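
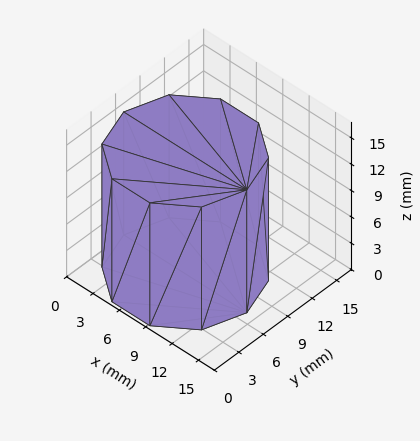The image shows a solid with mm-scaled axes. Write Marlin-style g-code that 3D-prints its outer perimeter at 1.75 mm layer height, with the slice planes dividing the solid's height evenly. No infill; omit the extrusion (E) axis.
Reading the render: the shape is a regular 10-sided prism (a cylinder approximated with 10 flat sides), circumscribed radius ≈ 7 mm, height ≈ 14 mm (dimensions read to the nearest mm from the axis ticks). For the g-code, the solid's height is divided into equal slices at the stated Δz and each level perimeter traced with G1 moves after a G0 lift.

; perimeter-only toolpath
G21 ; units = mm
G90 ; absolute positioning
G28 ; home
; layer 1
G0 Z1.75
G0 X14.00 Y7.00
G1 X12.66 Y11.11
G1 X9.16 Y13.66
G1 X4.84 Y13.66
G1 X1.34 Y11.11
G1 X0.00 Y7.00
G1 X1.34 Y2.89
G1 X4.84 Y0.34
G1 X9.16 Y0.34
G1 X12.66 Y2.89
G1 X14.00 Y7.00
; layer 2
G0 Z3.50
G0 X14.00 Y7.00
G1 X12.66 Y11.11
G1 X9.16 Y13.66
G1 X4.84 Y13.66
G1 X1.34 Y11.11
G1 X0.00 Y7.00
G1 X1.34 Y2.89
G1 X4.84 Y0.34
G1 X9.16 Y0.34
G1 X12.66 Y2.89
G1 X14.00 Y7.00
; layer 3
G0 Z5.25
G0 X14.00 Y7.00
G1 X12.66 Y11.11
G1 X9.16 Y13.66
G1 X4.84 Y13.66
G1 X1.34 Y11.11
G1 X0.00 Y7.00
G1 X1.34 Y2.89
G1 X4.84 Y0.34
G1 X9.16 Y0.34
G1 X12.66 Y2.89
G1 X14.00 Y7.00
; layer 4
G0 Z7.00
G0 X14.00 Y7.00
G1 X12.66 Y11.11
G1 X9.16 Y13.66
G1 X4.84 Y13.66
G1 X1.34 Y11.11
G1 X0.00 Y7.00
G1 X1.34 Y2.89
G1 X4.84 Y0.34
G1 X9.16 Y0.34
G1 X12.66 Y2.89
G1 X14.00 Y7.00
; layer 5
G0 Z8.75
G0 X14.00 Y7.00
G1 X12.66 Y11.11
G1 X9.16 Y13.66
G1 X4.84 Y13.66
G1 X1.34 Y11.11
G1 X0.00 Y7.00
G1 X1.34 Y2.89
G1 X4.84 Y0.34
G1 X9.16 Y0.34
G1 X12.66 Y2.89
G1 X14.00 Y7.00
; layer 6
G0 Z10.50
G0 X14.00 Y7.00
G1 X12.66 Y11.11
G1 X9.16 Y13.66
G1 X4.84 Y13.66
G1 X1.34 Y11.11
G1 X0.00 Y7.00
G1 X1.34 Y2.89
G1 X4.84 Y0.34
G1 X9.16 Y0.34
G1 X12.66 Y2.89
G1 X14.00 Y7.00
; layer 7
G0 Z12.25
G0 X14.00 Y7.00
G1 X12.66 Y11.11
G1 X9.16 Y13.66
G1 X4.84 Y13.66
G1 X1.34 Y11.11
G1 X0.00 Y7.00
G1 X1.34 Y2.89
G1 X4.84 Y0.34
G1 X9.16 Y0.34
G1 X12.66 Y2.89
G1 X14.00 Y7.00
; layer 8
G0 Z14.00
G0 X14.00 Y7.00
G1 X12.66 Y11.11
G1 X9.16 Y13.66
G1 X4.84 Y13.66
G1 X1.34 Y11.11
G1 X0.00 Y7.00
G1 X1.34 Y2.89
G1 X4.84 Y0.34
G1 X9.16 Y0.34
G1 X12.66 Y2.89
G1 X14.00 Y7.00
M2 ; end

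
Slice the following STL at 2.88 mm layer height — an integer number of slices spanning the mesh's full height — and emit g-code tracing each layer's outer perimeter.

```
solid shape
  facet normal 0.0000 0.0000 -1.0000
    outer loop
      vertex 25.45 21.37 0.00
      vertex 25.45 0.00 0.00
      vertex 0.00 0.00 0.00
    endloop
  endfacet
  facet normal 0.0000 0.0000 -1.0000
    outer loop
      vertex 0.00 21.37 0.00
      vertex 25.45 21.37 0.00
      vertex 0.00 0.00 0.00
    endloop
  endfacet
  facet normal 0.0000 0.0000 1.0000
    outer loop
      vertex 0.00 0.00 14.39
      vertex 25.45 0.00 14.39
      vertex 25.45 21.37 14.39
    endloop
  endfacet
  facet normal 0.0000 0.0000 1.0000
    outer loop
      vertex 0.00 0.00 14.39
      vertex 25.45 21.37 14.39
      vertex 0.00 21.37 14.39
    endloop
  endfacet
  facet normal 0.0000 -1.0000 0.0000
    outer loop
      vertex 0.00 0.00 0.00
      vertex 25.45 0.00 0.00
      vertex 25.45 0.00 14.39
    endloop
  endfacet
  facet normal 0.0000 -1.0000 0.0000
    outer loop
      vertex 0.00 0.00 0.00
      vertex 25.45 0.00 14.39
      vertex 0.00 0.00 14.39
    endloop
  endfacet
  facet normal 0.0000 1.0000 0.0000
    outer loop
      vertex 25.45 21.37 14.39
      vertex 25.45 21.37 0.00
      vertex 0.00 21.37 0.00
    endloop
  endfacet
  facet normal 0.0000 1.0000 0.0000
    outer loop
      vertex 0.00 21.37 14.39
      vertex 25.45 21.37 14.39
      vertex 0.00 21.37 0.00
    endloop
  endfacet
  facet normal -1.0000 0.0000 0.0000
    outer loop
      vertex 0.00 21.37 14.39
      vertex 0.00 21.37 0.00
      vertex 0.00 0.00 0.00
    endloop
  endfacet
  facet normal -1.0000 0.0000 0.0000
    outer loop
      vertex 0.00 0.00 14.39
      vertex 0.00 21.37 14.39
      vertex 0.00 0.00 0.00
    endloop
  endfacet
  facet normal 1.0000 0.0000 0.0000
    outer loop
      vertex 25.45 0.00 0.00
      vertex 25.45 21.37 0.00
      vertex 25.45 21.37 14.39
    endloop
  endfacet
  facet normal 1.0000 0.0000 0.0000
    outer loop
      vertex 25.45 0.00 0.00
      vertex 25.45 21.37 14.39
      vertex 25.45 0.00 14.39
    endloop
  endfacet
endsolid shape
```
; perimeter-only toolpath
G21 ; units = mm
G90 ; absolute positioning
G28 ; home
; layer 1
G0 Z2.88
G0 X0.00 Y0.00
G1 X25.45 Y0.00
G1 X25.45 Y21.37
G1 X0.00 Y21.37
G1 X0.00 Y0.00
; layer 2
G0 Z5.76
G0 X0.00 Y0.00
G1 X25.45 Y0.00
G1 X25.45 Y21.37
G1 X0.00 Y21.37
G1 X0.00 Y0.00
; layer 3
G0 Z8.63
G0 X0.00 Y0.00
G1 X25.45 Y0.00
G1 X25.45 Y21.37
G1 X0.00 Y21.37
G1 X0.00 Y0.00
; layer 4
G0 Z11.51
G0 X0.00 Y0.00
G1 X25.45 Y0.00
G1 X25.45 Y21.37
G1 X0.00 Y21.37
G1 X0.00 Y0.00
; layer 5
G0 Z14.39
G0 X0.00 Y0.00
G1 X25.45 Y0.00
G1 X25.45 Y21.37
G1 X0.00 Y21.37
G1 X0.00 Y0.00
M2 ; end

The solid is a rectangular box, roughly 25.4 × 21.4 mm footprint and 14.4 mm tall. Slicing at Δz = 2.88 mm — 5 equal slices spanning the solid's height, so layer i sits at z = i·h/5 — gives 5 non-empty perimeters. Each is a 4-segment closed polygon; G0 lifts to the layer z and rapids to the start vertex, then G1 traces the edges.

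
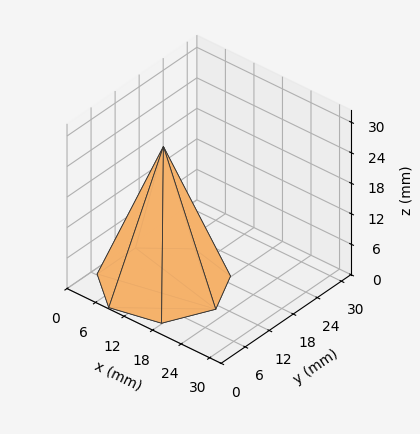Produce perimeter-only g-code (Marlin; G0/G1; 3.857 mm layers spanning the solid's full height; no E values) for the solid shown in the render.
Reading the render: the shape is a regular 7-sided pyramid, base circumscribed radius ≈ 11 mm, apex at z ≈ 27 mm (dimensions read to the nearest mm from the axis ticks). For the g-code, the solid's height is divided into equal slices at the stated Δz and each level perimeter traced with G1 moves after a G0 lift.

; perimeter-only toolpath
G21 ; units = mm
G90 ; absolute positioning
G28 ; home
; layer 1
G0 Z3.857
G0 X20.429 Y11.000
G1 X16.878 Y18.371
G1 X8.902 Y20.192
G1 X2.505 Y15.091
G1 X2.505 Y6.909
G1 X8.902 Y1.808
G1 X16.878 Y3.629
G1 X20.429 Y11.000
; layer 2
G0 Z7.714
G0 X18.857 Y11.000
G1 X15.899 Y17.143
G1 X9.251 Y18.660
G1 X3.921 Y14.409
G1 X3.921 Y7.591
G1 X9.251 Y3.340
G1 X15.899 Y4.857
G1 X18.857 Y11.000
; layer 3
G0 Z11.571
G0 X17.286 Y11.000
G1 X14.919 Y15.914
G1 X9.601 Y17.128
G1 X5.337 Y13.727
G1 X5.337 Y8.273
G1 X9.601 Y4.872
G1 X14.919 Y6.086
G1 X17.286 Y11.000
; layer 4
G0 Z15.429
G0 X15.714 Y11.000
G1 X13.939 Y14.686
G1 X9.951 Y15.596
G1 X6.752 Y13.046
G1 X6.752 Y8.954
G1 X9.951 Y6.404
G1 X13.939 Y7.314
G1 X15.714 Y11.000
; layer 5
G0 Z19.286
G0 X14.143 Y11.000
G1 X12.959 Y13.457
G1 X10.301 Y14.064
G1 X8.168 Y12.364
G1 X8.168 Y9.636
G1 X10.301 Y7.936
G1 X12.959 Y8.543
G1 X14.143 Y11.000
; layer 6
G0 Z23.143
G0 X12.571 Y11.000
G1 X11.980 Y12.229
G1 X10.650 Y12.532
G1 X9.584 Y11.682
G1 X9.584 Y10.318
G1 X10.650 Y9.468
G1 X11.980 Y9.771
G1 X12.571 Y11.000
M2 ; end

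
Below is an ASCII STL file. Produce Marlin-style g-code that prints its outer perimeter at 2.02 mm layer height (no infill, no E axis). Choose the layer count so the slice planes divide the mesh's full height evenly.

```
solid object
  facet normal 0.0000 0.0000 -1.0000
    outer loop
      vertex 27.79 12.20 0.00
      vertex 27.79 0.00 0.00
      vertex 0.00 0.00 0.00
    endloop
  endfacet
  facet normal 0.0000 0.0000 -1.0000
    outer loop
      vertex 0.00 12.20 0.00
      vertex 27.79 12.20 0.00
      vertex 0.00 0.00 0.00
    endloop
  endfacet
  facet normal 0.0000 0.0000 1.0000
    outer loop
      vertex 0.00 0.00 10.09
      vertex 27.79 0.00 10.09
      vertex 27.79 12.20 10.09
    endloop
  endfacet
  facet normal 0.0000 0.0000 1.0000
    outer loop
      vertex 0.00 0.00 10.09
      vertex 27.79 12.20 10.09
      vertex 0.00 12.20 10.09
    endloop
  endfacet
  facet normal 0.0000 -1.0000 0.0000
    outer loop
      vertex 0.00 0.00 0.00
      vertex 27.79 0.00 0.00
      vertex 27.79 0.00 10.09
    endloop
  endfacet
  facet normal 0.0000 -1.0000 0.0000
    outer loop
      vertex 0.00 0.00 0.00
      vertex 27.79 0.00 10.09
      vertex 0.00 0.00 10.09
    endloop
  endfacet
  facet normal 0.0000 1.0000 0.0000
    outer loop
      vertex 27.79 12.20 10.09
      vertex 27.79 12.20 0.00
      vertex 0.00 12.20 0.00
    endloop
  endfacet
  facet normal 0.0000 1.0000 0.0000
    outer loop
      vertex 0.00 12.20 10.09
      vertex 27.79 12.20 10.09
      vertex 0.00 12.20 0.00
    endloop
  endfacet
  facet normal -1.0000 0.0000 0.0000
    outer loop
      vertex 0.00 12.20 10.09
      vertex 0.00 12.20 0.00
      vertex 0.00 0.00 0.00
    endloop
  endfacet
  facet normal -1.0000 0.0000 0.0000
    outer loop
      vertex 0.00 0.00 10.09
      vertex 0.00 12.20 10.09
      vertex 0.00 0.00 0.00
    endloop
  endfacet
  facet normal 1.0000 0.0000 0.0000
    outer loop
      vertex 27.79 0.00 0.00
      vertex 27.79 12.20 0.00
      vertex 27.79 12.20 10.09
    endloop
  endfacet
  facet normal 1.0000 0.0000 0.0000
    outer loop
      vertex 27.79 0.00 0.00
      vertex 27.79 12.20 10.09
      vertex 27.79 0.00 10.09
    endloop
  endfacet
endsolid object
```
; perimeter-only toolpath
G21 ; units = mm
G90 ; absolute positioning
G28 ; home
; layer 1
G0 Z2.02
G0 X0.00 Y0.00
G1 X27.79 Y0.00
G1 X27.79 Y12.20
G1 X0.00 Y12.20
G1 X0.00 Y0.00
; layer 2
G0 Z4.04
G0 X0.00 Y0.00
G1 X27.79 Y0.00
G1 X27.79 Y12.20
G1 X0.00 Y12.20
G1 X0.00 Y0.00
; layer 3
G0 Z6.05
G0 X0.00 Y0.00
G1 X27.79 Y0.00
G1 X27.79 Y12.20
G1 X0.00 Y12.20
G1 X0.00 Y0.00
; layer 4
G0 Z8.07
G0 X0.00 Y0.00
G1 X27.79 Y0.00
G1 X27.79 Y12.20
G1 X0.00 Y12.20
G1 X0.00 Y0.00
; layer 5
G0 Z10.09
G0 X0.00 Y0.00
G1 X27.79 Y0.00
G1 X27.79 Y12.20
G1 X0.00 Y12.20
G1 X0.00 Y0.00
M2 ; end

The solid is a rectangular box, roughly 27.8 × 12.2 mm footprint and 10.1 mm tall. Slicing at Δz = 2.02 mm — 5 equal slices spanning the solid's height, so layer i sits at z = i·h/5 — gives 5 non-empty perimeters. Each is a 4-segment closed polygon; G0 lifts to the layer z and rapids to the start vertex, then G1 traces the edges.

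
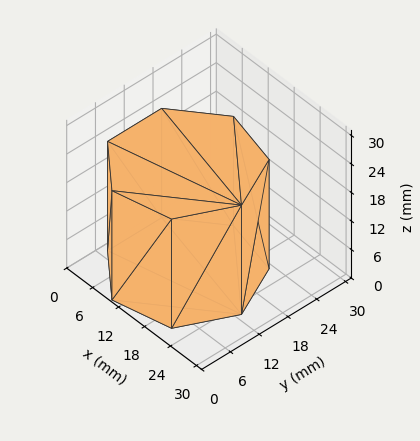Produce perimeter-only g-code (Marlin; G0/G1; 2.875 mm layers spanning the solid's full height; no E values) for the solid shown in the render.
Reading the render: the shape is a regular 7-sided prism (a cylinder approximated with 7 flat sides), circumscribed radius ≈ 13 mm, height ≈ 23 mm (dimensions read to the nearest mm from the axis ticks). For the g-code, the solid's height is divided into equal slices at the stated Δz and each level perimeter traced with G1 moves after a G0 lift.

; perimeter-only toolpath
G21 ; units = mm
G90 ; absolute positioning
G28 ; home
; layer 1
G0 Z2.875
G0 X26.000 Y13.000
G1 X21.105 Y23.164
G1 X10.107 Y25.674
G1 X1.287 Y18.640
G1 X1.287 Y7.360
G1 X10.107 Y0.326
G1 X21.105 Y2.836
G1 X26.000 Y13.000
; layer 2
G0 Z5.750
G0 X26.000 Y13.000
G1 X21.105 Y23.164
G1 X10.107 Y25.674
G1 X1.287 Y18.640
G1 X1.287 Y7.360
G1 X10.107 Y0.326
G1 X21.105 Y2.836
G1 X26.000 Y13.000
; layer 3
G0 Z8.625
G0 X26.000 Y13.000
G1 X21.105 Y23.164
G1 X10.107 Y25.674
G1 X1.287 Y18.640
G1 X1.287 Y7.360
G1 X10.107 Y0.326
G1 X21.105 Y2.836
G1 X26.000 Y13.000
; layer 4
G0 Z11.500
G0 X26.000 Y13.000
G1 X21.105 Y23.164
G1 X10.107 Y25.674
G1 X1.287 Y18.640
G1 X1.287 Y7.360
G1 X10.107 Y0.326
G1 X21.105 Y2.836
G1 X26.000 Y13.000
; layer 5
G0 Z14.375
G0 X26.000 Y13.000
G1 X21.105 Y23.164
G1 X10.107 Y25.674
G1 X1.287 Y18.640
G1 X1.287 Y7.360
G1 X10.107 Y0.326
G1 X21.105 Y2.836
G1 X26.000 Y13.000
; layer 6
G0 Z17.250
G0 X26.000 Y13.000
G1 X21.105 Y23.164
G1 X10.107 Y25.674
G1 X1.287 Y18.640
G1 X1.287 Y7.360
G1 X10.107 Y0.326
G1 X21.105 Y2.836
G1 X26.000 Y13.000
; layer 7
G0 Z20.125
G0 X26.000 Y13.000
G1 X21.105 Y23.164
G1 X10.107 Y25.674
G1 X1.287 Y18.640
G1 X1.287 Y7.360
G1 X10.107 Y0.326
G1 X21.105 Y2.836
G1 X26.000 Y13.000
; layer 8
G0 Z23.000
G0 X26.000 Y13.000
G1 X21.105 Y23.164
G1 X10.107 Y25.674
G1 X1.287 Y18.640
G1 X1.287 Y7.360
G1 X10.107 Y0.326
G1 X21.105 Y2.836
G1 X26.000 Y13.000
M2 ; end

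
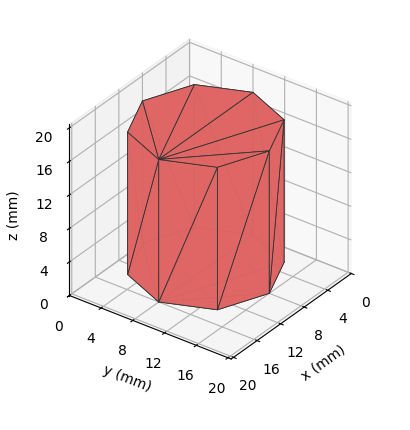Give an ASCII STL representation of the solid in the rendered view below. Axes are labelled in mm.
Reading the render: the shape is a regular 8-sided prism (a cylinder approximated with 8 flat sides), circumscribed radius ≈ 8 mm, height ≈ 17 mm (dimensions read to the nearest mm from the axis ticks). For the STL, each face is triangulated and given an outward normal.

solid part
  facet normal 0.0000 0.0000 -1.0000
    outer loop
      vertex 8.00 16.00 0.00
      vertex 13.66 13.66 0.00
      vertex 16.00 8.00 0.00
    endloop
  endfacet
  facet normal 0.0000 0.0000 -1.0000
    outer loop
      vertex 2.34 13.66 0.00
      vertex 8.00 16.00 0.00
      vertex 16.00 8.00 0.00
    endloop
  endfacet
  facet normal 0.0000 0.0000 -1.0000
    outer loop
      vertex 0.00 8.00 0.00
      vertex 2.34 13.66 0.00
      vertex 16.00 8.00 0.00
    endloop
  endfacet
  facet normal 0.0000 0.0000 -1.0000
    outer loop
      vertex 2.34 2.34 0.00
      vertex 0.00 8.00 0.00
      vertex 16.00 8.00 0.00
    endloop
  endfacet
  facet normal 0.0000 0.0000 -1.0000
    outer loop
      vertex 8.00 0.00 0.00
      vertex 2.34 2.34 0.00
      vertex 16.00 8.00 0.00
    endloop
  endfacet
  facet normal 0.0000 0.0000 -1.0000
    outer loop
      vertex 13.66 2.34 0.00
      vertex 8.00 0.00 0.00
      vertex 16.00 8.00 0.00
    endloop
  endfacet
  facet normal 0.0000 0.0000 1.0000
    outer loop
      vertex 16.00 8.00 17.00
      vertex 13.66 13.66 17.00
      vertex 8.00 16.00 17.00
    endloop
  endfacet
  facet normal 0.0000 0.0000 1.0000
    outer loop
      vertex 16.00 8.00 17.00
      vertex 8.00 16.00 17.00
      vertex 2.34 13.66 17.00
    endloop
  endfacet
  facet normal 0.0000 0.0000 1.0000
    outer loop
      vertex 16.00 8.00 17.00
      vertex 2.34 13.66 17.00
      vertex 0.00 8.00 17.00
    endloop
  endfacet
  facet normal 0.0000 0.0000 1.0000
    outer loop
      vertex 16.00 8.00 17.00
      vertex 0.00 8.00 17.00
      vertex 2.34 2.34 17.00
    endloop
  endfacet
  facet normal 0.0000 0.0000 1.0000
    outer loop
      vertex 16.00 8.00 17.00
      vertex 2.34 2.34 17.00
      vertex 8.00 0.00 17.00
    endloop
  endfacet
  facet normal 0.0000 0.0000 1.0000
    outer loop
      vertex 16.00 8.00 17.00
      vertex 8.00 0.00 17.00
      vertex 13.66 2.34 17.00
    endloop
  endfacet
  facet normal 0.9241 0.3821 0.0000
    outer loop
      vertex 16.00 8.00 0.00
      vertex 13.66 13.66 0.00
      vertex 13.66 13.66 17.00
    endloop
  endfacet
  facet normal 0.9241 0.3821 0.0000
    outer loop
      vertex 16.00 8.00 0.00
      vertex 13.66 13.66 17.00
      vertex 16.00 8.00 17.00
    endloop
  endfacet
  facet normal 0.3821 0.9241 0.0000
    outer loop
      vertex 13.66 13.66 0.00
      vertex 8.00 16.00 0.00
      vertex 8.00 16.00 17.00
    endloop
  endfacet
  facet normal 0.3821 0.9241 0.0000
    outer loop
      vertex 13.66 13.66 0.00
      vertex 8.00 16.00 17.00
      vertex 13.66 13.66 17.00
    endloop
  endfacet
  facet normal -0.3821 0.9241 0.0000
    outer loop
      vertex 8.00 16.00 0.00
      vertex 2.34 13.66 0.00
      vertex 2.34 13.66 17.00
    endloop
  endfacet
  facet normal -0.3821 0.9241 0.0000
    outer loop
      vertex 8.00 16.00 0.00
      vertex 2.34 13.66 17.00
      vertex 8.00 16.00 17.00
    endloop
  endfacet
  facet normal -0.9241 0.3821 0.0000
    outer loop
      vertex 2.34 13.66 0.00
      vertex 0.00 8.00 0.00
      vertex 0.00 8.00 17.00
    endloop
  endfacet
  facet normal -0.9241 0.3821 0.0000
    outer loop
      vertex 2.34 13.66 0.00
      vertex 0.00 8.00 17.00
      vertex 2.34 13.66 17.00
    endloop
  endfacet
  facet normal -0.9241 -0.3821 0.0000
    outer loop
      vertex 0.00 8.00 0.00
      vertex 2.34 2.34 0.00
      vertex 2.34 2.34 17.00
    endloop
  endfacet
  facet normal -0.9241 -0.3821 0.0000
    outer loop
      vertex 0.00 8.00 0.00
      vertex 2.34 2.34 17.00
      vertex 0.00 8.00 17.00
    endloop
  endfacet
  facet normal -0.3821 -0.9241 0.0000
    outer loop
      vertex 2.34 2.34 0.00
      vertex 8.00 0.00 0.00
      vertex 8.00 0.00 17.00
    endloop
  endfacet
  facet normal -0.3821 -0.9241 0.0000
    outer loop
      vertex 2.34 2.34 0.00
      vertex 8.00 0.00 17.00
      vertex 2.34 2.34 17.00
    endloop
  endfacet
  facet normal 0.3821 -0.9241 0.0000
    outer loop
      vertex 8.00 0.00 0.00
      vertex 13.66 2.34 0.00
      vertex 13.66 2.34 17.00
    endloop
  endfacet
  facet normal 0.3821 -0.9241 0.0000
    outer loop
      vertex 8.00 0.00 0.00
      vertex 13.66 2.34 17.00
      vertex 8.00 0.00 17.00
    endloop
  endfacet
  facet normal 0.9241 -0.3821 0.0000
    outer loop
      vertex 13.66 2.34 0.00
      vertex 16.00 8.00 0.00
      vertex 16.00 8.00 17.00
    endloop
  endfacet
  facet normal 0.9241 -0.3821 0.0000
    outer loop
      vertex 13.66 2.34 0.00
      vertex 16.00 8.00 17.00
      vertex 13.66 2.34 17.00
    endloop
  endfacet
endsolid part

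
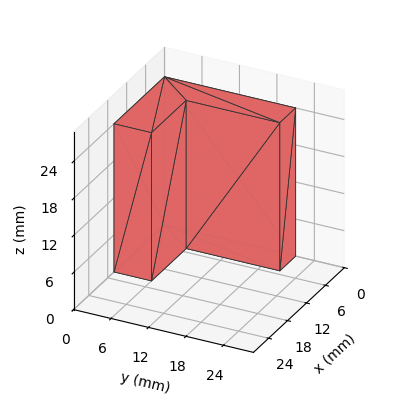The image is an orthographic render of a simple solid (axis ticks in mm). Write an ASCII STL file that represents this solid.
Reading the render: the shape is an L-shaped prism: outer 16 × 21 mm, arm thicknesses ≈ 6 mm (horizontal) and 5 mm (vertical), extruded 24 mm in z (dimensions read to the nearest mm from the axis ticks). For the STL, each face is triangulated and given an outward normal.

solid part
  facet normal 0.0000 0.0000 -1.0000
    outer loop
      vertex 16.0 6.0 0.0
      vertex 16.0 0.0 0.0
      vertex 0.0 0.0 0.0
    endloop
  endfacet
  facet normal 0.0000 0.0000 -1.0000
    outer loop
      vertex 5.0 6.0 0.0
      vertex 16.0 6.0 0.0
      vertex 0.0 0.0 0.0
    endloop
  endfacet
  facet normal 0.0000 0.0000 -1.0000
    outer loop
      vertex 5.0 21.0 0.0
      vertex 5.0 6.0 0.0
      vertex 0.0 0.0 0.0
    endloop
  endfacet
  facet normal 0.0000 0.0000 -1.0000
    outer loop
      vertex 0.0 21.0 0.0
      vertex 5.0 21.0 0.0
      vertex 0.0 0.0 0.0
    endloop
  endfacet
  facet normal 0.0000 0.0000 1.0000
    outer loop
      vertex 0.0 0.0 24.0
      vertex 16.0 0.0 24.0
      vertex 16.0 6.0 24.0
    endloop
  endfacet
  facet normal 0.0000 0.0000 1.0000
    outer loop
      vertex 0.0 0.0 24.0
      vertex 16.0 6.0 24.0
      vertex 5.0 6.0 24.0
    endloop
  endfacet
  facet normal 0.0000 0.0000 1.0000
    outer loop
      vertex 0.0 0.0 24.0
      vertex 5.0 6.0 24.0
      vertex 5.0 21.0 24.0
    endloop
  endfacet
  facet normal 0.0000 0.0000 1.0000
    outer loop
      vertex 0.0 0.0 24.0
      vertex 5.0 21.0 24.0
      vertex 0.0 21.0 24.0
    endloop
  endfacet
  facet normal 0.0000 -1.0000 0.0000
    outer loop
      vertex 0.0 0.0 0.0
      vertex 16.0 0.0 0.0
      vertex 16.0 0.0 24.0
    endloop
  endfacet
  facet normal 0.0000 -1.0000 0.0000
    outer loop
      vertex 0.0 0.0 0.0
      vertex 16.0 0.0 24.0
      vertex 0.0 0.0 24.0
    endloop
  endfacet
  facet normal 1.0000 0.0000 0.0000
    outer loop
      vertex 16.0 0.0 0.0
      vertex 16.0 6.0 0.0
      vertex 16.0 6.0 24.0
    endloop
  endfacet
  facet normal 1.0000 0.0000 0.0000
    outer loop
      vertex 16.0 0.0 0.0
      vertex 16.0 6.0 24.0
      vertex 16.0 0.0 24.0
    endloop
  endfacet
  facet normal 0.0000 1.0000 0.0000
    outer loop
      vertex 16.0 6.0 0.0
      vertex 5.0 6.0 0.0
      vertex 5.0 6.0 24.0
    endloop
  endfacet
  facet normal 0.0000 1.0000 0.0000
    outer loop
      vertex 16.0 6.0 0.0
      vertex 5.0 6.0 24.0
      vertex 16.0 6.0 24.0
    endloop
  endfacet
  facet normal 1.0000 0.0000 0.0000
    outer loop
      vertex 5.0 6.0 0.0
      vertex 5.0 21.0 0.0
      vertex 5.0 21.0 24.0
    endloop
  endfacet
  facet normal 1.0000 0.0000 0.0000
    outer loop
      vertex 5.0 6.0 0.0
      vertex 5.0 21.0 24.0
      vertex 5.0 6.0 24.0
    endloop
  endfacet
  facet normal 0.0000 1.0000 0.0000
    outer loop
      vertex 5.0 21.0 0.0
      vertex 0.0 21.0 0.0
      vertex 0.0 21.0 24.0
    endloop
  endfacet
  facet normal 0.0000 1.0000 0.0000
    outer loop
      vertex 5.0 21.0 0.0
      vertex 0.0 21.0 24.0
      vertex 5.0 21.0 24.0
    endloop
  endfacet
  facet normal -1.0000 0.0000 0.0000
    outer loop
      vertex 0.0 21.0 0.0
      vertex 0.0 0.0 0.0
      vertex 0.0 0.0 24.0
    endloop
  endfacet
  facet normal -1.0000 0.0000 0.0000
    outer loop
      vertex 0.0 21.0 0.0
      vertex 0.0 0.0 24.0
      vertex 0.0 21.0 24.0
    endloop
  endfacet
endsolid part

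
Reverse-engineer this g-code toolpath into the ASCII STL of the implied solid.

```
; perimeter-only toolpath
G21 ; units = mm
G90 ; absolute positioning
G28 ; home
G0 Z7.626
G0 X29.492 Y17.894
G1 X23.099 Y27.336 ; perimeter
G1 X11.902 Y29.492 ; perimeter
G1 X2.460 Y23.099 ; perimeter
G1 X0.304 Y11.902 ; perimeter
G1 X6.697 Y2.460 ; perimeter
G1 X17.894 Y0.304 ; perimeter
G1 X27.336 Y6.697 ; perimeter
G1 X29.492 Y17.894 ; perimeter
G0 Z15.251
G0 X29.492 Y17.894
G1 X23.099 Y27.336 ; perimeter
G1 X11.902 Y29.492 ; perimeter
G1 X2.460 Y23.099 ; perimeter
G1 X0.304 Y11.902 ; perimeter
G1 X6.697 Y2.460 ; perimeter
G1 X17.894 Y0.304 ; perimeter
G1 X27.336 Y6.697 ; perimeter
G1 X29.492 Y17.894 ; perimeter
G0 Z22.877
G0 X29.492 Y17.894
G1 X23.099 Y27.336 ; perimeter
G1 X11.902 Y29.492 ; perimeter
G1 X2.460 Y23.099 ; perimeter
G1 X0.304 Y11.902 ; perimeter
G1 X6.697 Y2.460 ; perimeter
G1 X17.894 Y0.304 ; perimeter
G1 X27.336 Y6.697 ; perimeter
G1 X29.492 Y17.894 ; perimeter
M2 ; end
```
solid part
  facet normal 0.0000 0.0000 -1.0000
    outer loop
      vertex 11.902 29.492 0.000
      vertex 23.099 27.336 0.000
      vertex 29.492 17.894 0.000
    endloop
  endfacet
  facet normal 0.0000 0.0000 -1.0000
    outer loop
      vertex 2.460 23.099 0.000
      vertex 11.902 29.492 0.000
      vertex 29.492 17.894 0.000
    endloop
  endfacet
  facet normal 0.0000 0.0000 -1.0000
    outer loop
      vertex 0.304 11.902 0.000
      vertex 2.460 23.099 0.000
      vertex 29.492 17.894 0.000
    endloop
  endfacet
  facet normal 0.0000 0.0000 -1.0000
    outer loop
      vertex 6.697 2.460 0.000
      vertex 0.304 11.902 0.000
      vertex 29.492 17.894 0.000
    endloop
  endfacet
  facet normal 0.0000 0.0000 -1.0000
    outer loop
      vertex 17.894 0.304 0.000
      vertex 6.697 2.460 0.000
      vertex 29.492 17.894 0.000
    endloop
  endfacet
  facet normal 0.0000 0.0000 -1.0000
    outer loop
      vertex 27.336 6.697 0.000
      vertex 17.894 0.304 0.000
      vertex 29.492 17.894 0.000
    endloop
  endfacet
  facet normal 0.0000 0.0000 1.0000
    outer loop
      vertex 29.492 17.894 22.877
      vertex 23.099 27.336 22.877
      vertex 11.902 29.492 22.877
    endloop
  endfacet
  facet normal 0.0000 0.0000 1.0000
    outer loop
      vertex 29.492 17.894 22.877
      vertex 11.902 29.492 22.877
      vertex 2.460 23.099 22.877
    endloop
  endfacet
  facet normal 0.0000 0.0000 1.0000
    outer loop
      vertex 29.492 17.894 22.877
      vertex 2.460 23.099 22.877
      vertex 0.304 11.902 22.877
    endloop
  endfacet
  facet normal 0.0000 0.0000 1.0000
    outer loop
      vertex 29.492 17.894 22.877
      vertex 0.304 11.902 22.877
      vertex 6.697 2.460 22.877
    endloop
  endfacet
  facet normal 0.0000 0.0000 1.0000
    outer loop
      vertex 29.492 17.894 22.877
      vertex 6.697 2.460 22.877
      vertex 17.894 0.304 22.877
    endloop
  endfacet
  facet normal 0.0000 0.0000 1.0000
    outer loop
      vertex 29.492 17.894 22.877
      vertex 17.894 0.304 22.877
      vertex 27.336 6.697 22.877
    endloop
  endfacet
  facet normal 0.8280 0.5607 0.0000
    outer loop
      vertex 29.492 17.894 0.000
      vertex 23.099 27.336 0.000
      vertex 23.099 27.336 22.877
    endloop
  endfacet
  facet normal 0.8280 0.5607 0.0000
    outer loop
      vertex 29.492 17.894 0.000
      vertex 23.099 27.336 22.877
      vertex 29.492 17.894 22.877
    endloop
  endfacet
  facet normal 0.1891 0.9820 0.0000
    outer loop
      vertex 23.099 27.336 0.000
      vertex 11.902 29.492 0.000
      vertex 11.902 29.492 22.877
    endloop
  endfacet
  facet normal 0.1891 0.9820 0.0000
    outer loop
      vertex 23.099 27.336 0.000
      vertex 11.902 29.492 22.877
      vertex 23.099 27.336 22.877
    endloop
  endfacet
  facet normal -0.5607 0.8280 0.0000
    outer loop
      vertex 11.902 29.492 0.000
      vertex 2.460 23.099 0.000
      vertex 2.460 23.099 22.877
    endloop
  endfacet
  facet normal -0.5607 0.8280 0.0000
    outer loop
      vertex 11.902 29.492 0.000
      vertex 2.460 23.099 22.877
      vertex 11.902 29.492 22.877
    endloop
  endfacet
  facet normal -0.9820 0.1891 0.0000
    outer loop
      vertex 2.460 23.099 0.000
      vertex 0.304 11.902 0.000
      vertex 0.304 11.902 22.877
    endloop
  endfacet
  facet normal -0.9820 0.1891 0.0000
    outer loop
      vertex 2.460 23.099 0.000
      vertex 0.304 11.902 22.877
      vertex 2.460 23.099 22.877
    endloop
  endfacet
  facet normal -0.8280 -0.5607 0.0000
    outer loop
      vertex 0.304 11.902 0.000
      vertex 6.697 2.460 0.000
      vertex 6.697 2.460 22.877
    endloop
  endfacet
  facet normal -0.8280 -0.5607 0.0000
    outer loop
      vertex 0.304 11.902 0.000
      vertex 6.697 2.460 22.877
      vertex 0.304 11.902 22.877
    endloop
  endfacet
  facet normal -0.1891 -0.9820 0.0000
    outer loop
      vertex 6.697 2.460 0.000
      vertex 17.894 0.304 0.000
      vertex 17.894 0.304 22.877
    endloop
  endfacet
  facet normal -0.1891 -0.9820 0.0000
    outer loop
      vertex 6.697 2.460 0.000
      vertex 17.894 0.304 22.877
      vertex 6.697 2.460 22.877
    endloop
  endfacet
  facet normal 0.5607 -0.8280 0.0000
    outer loop
      vertex 17.894 0.304 0.000
      vertex 27.336 6.697 0.000
      vertex 27.336 6.697 22.877
    endloop
  endfacet
  facet normal 0.5607 -0.8280 0.0000
    outer loop
      vertex 17.894 0.304 0.000
      vertex 27.336 6.697 22.877
      vertex 17.894 0.304 22.877
    endloop
  endfacet
  facet normal 0.9820 -0.1891 0.0000
    outer loop
      vertex 27.336 6.697 0.000
      vertex 29.492 17.894 0.000
      vertex 29.492 17.894 22.877
    endloop
  endfacet
  facet normal 0.9820 -0.1891 0.0000
    outer loop
      vertex 27.336 6.697 0.000
      vertex 29.492 17.894 22.877
      vertex 27.336 6.697 22.877
    endloop
  endfacet
endsolid part

The G0 Z moves step by Δz≈7.626 mm. Every layer's G1 loop is the same polygon, so the solid is a straight extrusion of it from z=0 to z≈22.9. Closing with flat bottom and top caps and triangulating gives 28 facets — a regular 8-sided prism (a cylinder approximated with 8 flat sides), circumscribed radius ≈ 14.9 mm, height ≈ 22.9 mm.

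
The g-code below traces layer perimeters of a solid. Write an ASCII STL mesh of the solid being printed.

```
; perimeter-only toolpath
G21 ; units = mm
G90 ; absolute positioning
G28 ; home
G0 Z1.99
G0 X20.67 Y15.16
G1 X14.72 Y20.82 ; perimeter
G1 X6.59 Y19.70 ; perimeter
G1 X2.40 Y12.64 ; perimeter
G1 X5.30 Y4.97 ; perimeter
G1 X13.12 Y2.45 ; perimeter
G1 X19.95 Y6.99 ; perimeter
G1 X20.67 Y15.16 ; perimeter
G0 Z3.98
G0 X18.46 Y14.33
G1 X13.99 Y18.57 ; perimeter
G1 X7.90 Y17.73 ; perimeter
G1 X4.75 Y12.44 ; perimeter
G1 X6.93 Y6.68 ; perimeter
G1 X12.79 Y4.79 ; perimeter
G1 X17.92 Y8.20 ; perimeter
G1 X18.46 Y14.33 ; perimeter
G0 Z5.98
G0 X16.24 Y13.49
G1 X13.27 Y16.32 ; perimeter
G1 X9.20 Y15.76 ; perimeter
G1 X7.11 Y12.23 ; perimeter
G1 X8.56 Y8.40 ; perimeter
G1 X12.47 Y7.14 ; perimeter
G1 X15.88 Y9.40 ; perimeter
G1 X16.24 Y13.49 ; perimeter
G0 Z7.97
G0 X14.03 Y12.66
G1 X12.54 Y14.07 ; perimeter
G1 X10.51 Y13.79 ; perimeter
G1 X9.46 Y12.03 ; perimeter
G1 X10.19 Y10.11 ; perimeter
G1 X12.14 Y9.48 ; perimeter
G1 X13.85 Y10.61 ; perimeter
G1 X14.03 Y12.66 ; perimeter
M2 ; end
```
solid part
  facet normal 0.0000 0.0000 -1.0000
    outer loop
      vertex 5.28 21.67 0.00
      vertex 15.44 23.07 0.00
      vertex 22.88 16.00 0.00
    endloop
  endfacet
  facet normal 0.0000 0.0000 -1.0000
    outer loop
      vertex 0.04 12.85 0.00
      vertex 5.28 21.67 0.00
      vertex 22.88 16.00 0.00
    endloop
  endfacet
  facet normal 0.0000 0.0000 -1.0000
    outer loop
      vertex 3.67 3.26 0.00
      vertex 0.04 12.85 0.00
      vertex 22.88 16.00 0.00
    endloop
  endfacet
  facet normal 0.0000 0.0000 -1.0000
    outer loop
      vertex 13.44 0.11 0.00
      vertex 3.67 3.26 0.00
      vertex 22.88 16.00 0.00
    endloop
  endfacet
  facet normal 0.0000 0.0000 -1.0000
    outer loop
      vertex 21.98 5.78 0.00
      vertex 13.44 0.11 0.00
      vertex 22.88 16.00 0.00
    endloop
  endfacet
  facet normal 0.4705 0.4952 0.7303
    outer loop
      vertex 22.88 16.00 0.00
      vertex 15.44 23.07 0.00
      vertex 11.82 11.82 9.96
    endloop
  endfacet
  facet normal -0.0932 0.6766 0.7304
    outer loop
      vertex 15.44 23.07 0.00
      vertex 5.28 21.67 0.00
      vertex 11.82 11.82 9.96
    endloop
  endfacet
  facet normal -0.5871 0.3488 0.7305
    outer loop
      vertex 5.28 21.67 0.00
      vertex 0.04 12.85 0.00
      vertex 11.82 11.82 9.96
    endloop
  endfacet
  facet normal -0.6387 -0.2418 0.7305
    outer loop
      vertex 0.04 12.85 0.00
      vertex 3.67 3.26 0.00
      vertex 11.82 11.82 9.96
    endloop
  endfacet
  facet normal -0.2096 -0.6502 0.7303
    outer loop
      vertex 3.67 3.26 0.00
      vertex 13.44 0.11 0.00
      vertex 11.82 11.82 9.96
    endloop
  endfacet
  facet normal 0.3778 -0.5690 0.7304
    outer loop
      vertex 13.44 0.11 0.00
      vertex 21.98 5.78 0.00
      vertex 11.82 11.82 9.96
    endloop
  endfacet
  facet normal 0.6804 -0.0599 0.7304
    outer loop
      vertex 21.98 5.78 0.00
      vertex 22.88 16.00 0.00
      vertex 11.82 11.82 9.96
    endloop
  endfacet
endsolid part

The G0 Z moves step by Δz≈1.99 mm. The G1 loops shrink linearly with z, so the solid tapers from its base footprint up to z≈9.96. Closing with a flat bottom cap and the tapered top and triangulating gives 12 facets — a regular 7-sided pyramid, base circumscribed radius ≈ 11.8 mm, apex at z ≈ 9.96 mm.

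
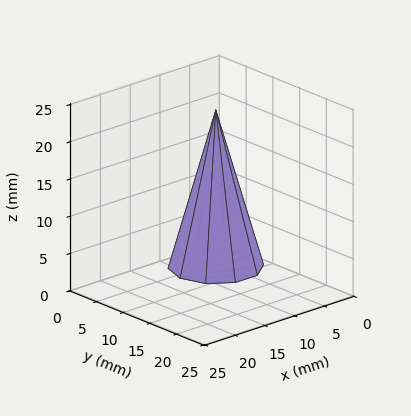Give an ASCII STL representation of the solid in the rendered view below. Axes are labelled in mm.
Reading the render: the shape is a regular 10-sided pyramid, base circumscribed radius ≈ 6 mm, apex at z ≈ 21 mm (dimensions read to the nearest mm from the axis ticks). For the STL, each face is triangulated and given an outward normal.

solid part
  facet normal 0.0000 0.0000 -1.0000
    outer loop
      vertex 7.854 11.706 0.000
      vertex 10.854 9.527 0.000
      vertex 12.000 6.000 0.000
    endloop
  endfacet
  facet normal 0.0000 0.0000 -1.0000
    outer loop
      vertex 4.146 11.706 0.000
      vertex 7.854 11.706 0.000
      vertex 12.000 6.000 0.000
    endloop
  endfacet
  facet normal 0.0000 0.0000 -1.0000
    outer loop
      vertex 1.146 9.527 0.000
      vertex 4.146 11.706 0.000
      vertex 12.000 6.000 0.000
    endloop
  endfacet
  facet normal 0.0000 0.0000 -1.0000
    outer loop
      vertex 0.000 6.000 0.000
      vertex 1.146 9.527 0.000
      vertex 12.000 6.000 0.000
    endloop
  endfacet
  facet normal 0.0000 0.0000 -1.0000
    outer loop
      vertex 1.146 2.473 0.000
      vertex 0.000 6.000 0.000
      vertex 12.000 6.000 0.000
    endloop
  endfacet
  facet normal 0.0000 0.0000 -1.0000
    outer loop
      vertex 4.146 0.294 0.000
      vertex 1.146 2.473 0.000
      vertex 12.000 6.000 0.000
    endloop
  endfacet
  facet normal 0.0000 0.0000 -1.0000
    outer loop
      vertex 7.854 0.294 0.000
      vertex 4.146 0.294 0.000
      vertex 12.000 6.000 0.000
    endloop
  endfacet
  facet normal 0.0000 0.0000 -1.0000
    outer loop
      vertex 10.854 2.473 0.000
      vertex 7.854 0.294 0.000
      vertex 12.000 6.000 0.000
    endloop
  endfacet
  facet normal 0.9178 0.2982 0.2622
    outer loop
      vertex 12.000 6.000 0.000
      vertex 10.854 9.527 0.000
      vertex 6.000 6.000 21.000
    endloop
  endfacet
  facet normal 0.5671 0.7808 0.2622
    outer loop
      vertex 10.854 9.527 0.000
      vertex 7.854 11.706 0.000
      vertex 6.000 6.000 21.000
    endloop
  endfacet
  facet normal 0.0000 0.9650 0.2622
    outer loop
      vertex 7.854 11.706 0.000
      vertex 4.146 11.706 0.000
      vertex 6.000 6.000 21.000
    endloop
  endfacet
  facet normal -0.5671 0.7808 0.2622
    outer loop
      vertex 4.146 11.706 0.000
      vertex 1.146 9.527 0.000
      vertex 6.000 6.000 21.000
    endloop
  endfacet
  facet normal -0.9178 0.2982 0.2622
    outer loop
      vertex 1.146 9.527 0.000
      vertex 0.000 6.000 0.000
      vertex 6.000 6.000 21.000
    endloop
  endfacet
  facet normal -0.9178 -0.2982 0.2622
    outer loop
      vertex 0.000 6.000 0.000
      vertex 1.146 2.473 0.000
      vertex 6.000 6.000 21.000
    endloop
  endfacet
  facet normal -0.5671 -0.7808 0.2622
    outer loop
      vertex 1.146 2.473 0.000
      vertex 4.146 0.294 0.000
      vertex 6.000 6.000 21.000
    endloop
  endfacet
  facet normal 0.0000 -0.9650 0.2622
    outer loop
      vertex 4.146 0.294 0.000
      vertex 7.854 0.294 0.000
      vertex 6.000 6.000 21.000
    endloop
  endfacet
  facet normal 0.5671 -0.7808 0.2622
    outer loop
      vertex 7.854 0.294 0.000
      vertex 10.854 2.473 0.000
      vertex 6.000 6.000 21.000
    endloop
  endfacet
  facet normal 0.9178 -0.2982 0.2622
    outer loop
      vertex 10.854 2.473 0.000
      vertex 12.000 6.000 0.000
      vertex 6.000 6.000 21.000
    endloop
  endfacet
endsolid part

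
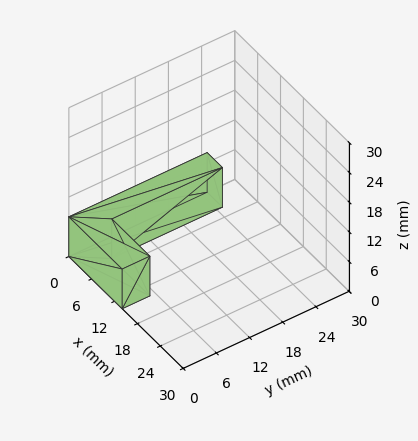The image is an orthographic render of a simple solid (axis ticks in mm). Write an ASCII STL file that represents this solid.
Reading the render: the shape is an L-shaped prism: outer 14 × 25 mm, arm thicknesses ≈ 5 mm (horizontal) and 4 mm (vertical), extruded 8 mm in z (dimensions read to the nearest mm from the axis ticks). For the STL, each face is triangulated and given an outward normal.

solid part
  facet normal 0.0000 0.0000 -1.0000
    outer loop
      vertex 14.000 5.000 0.000
      vertex 14.000 0.000 0.000
      vertex 0.000 0.000 0.000
    endloop
  endfacet
  facet normal 0.0000 0.0000 -1.0000
    outer loop
      vertex 4.000 5.000 0.000
      vertex 14.000 5.000 0.000
      vertex 0.000 0.000 0.000
    endloop
  endfacet
  facet normal 0.0000 0.0000 -1.0000
    outer loop
      vertex 4.000 25.000 0.000
      vertex 4.000 5.000 0.000
      vertex 0.000 0.000 0.000
    endloop
  endfacet
  facet normal 0.0000 0.0000 -1.0000
    outer loop
      vertex 0.000 25.000 0.000
      vertex 4.000 25.000 0.000
      vertex 0.000 0.000 0.000
    endloop
  endfacet
  facet normal 0.0000 0.0000 1.0000
    outer loop
      vertex 0.000 0.000 8.000
      vertex 14.000 0.000 8.000
      vertex 14.000 5.000 8.000
    endloop
  endfacet
  facet normal 0.0000 0.0000 1.0000
    outer loop
      vertex 0.000 0.000 8.000
      vertex 14.000 5.000 8.000
      vertex 4.000 5.000 8.000
    endloop
  endfacet
  facet normal 0.0000 0.0000 1.0000
    outer loop
      vertex 0.000 0.000 8.000
      vertex 4.000 5.000 8.000
      vertex 4.000 25.000 8.000
    endloop
  endfacet
  facet normal 0.0000 0.0000 1.0000
    outer loop
      vertex 0.000 0.000 8.000
      vertex 4.000 25.000 8.000
      vertex 0.000 25.000 8.000
    endloop
  endfacet
  facet normal 0.0000 -1.0000 0.0000
    outer loop
      vertex 0.000 0.000 0.000
      vertex 14.000 0.000 0.000
      vertex 14.000 0.000 8.000
    endloop
  endfacet
  facet normal 0.0000 -1.0000 0.0000
    outer loop
      vertex 0.000 0.000 0.000
      vertex 14.000 0.000 8.000
      vertex 0.000 0.000 8.000
    endloop
  endfacet
  facet normal 1.0000 0.0000 0.0000
    outer loop
      vertex 14.000 0.000 0.000
      vertex 14.000 5.000 0.000
      vertex 14.000 5.000 8.000
    endloop
  endfacet
  facet normal 1.0000 0.0000 0.0000
    outer loop
      vertex 14.000 0.000 0.000
      vertex 14.000 5.000 8.000
      vertex 14.000 0.000 8.000
    endloop
  endfacet
  facet normal 0.0000 1.0000 0.0000
    outer loop
      vertex 14.000 5.000 0.000
      vertex 4.000 5.000 0.000
      vertex 4.000 5.000 8.000
    endloop
  endfacet
  facet normal 0.0000 1.0000 0.0000
    outer loop
      vertex 14.000 5.000 0.000
      vertex 4.000 5.000 8.000
      vertex 14.000 5.000 8.000
    endloop
  endfacet
  facet normal 1.0000 0.0000 0.0000
    outer loop
      vertex 4.000 5.000 0.000
      vertex 4.000 25.000 0.000
      vertex 4.000 25.000 8.000
    endloop
  endfacet
  facet normal 1.0000 0.0000 0.0000
    outer loop
      vertex 4.000 5.000 0.000
      vertex 4.000 25.000 8.000
      vertex 4.000 5.000 8.000
    endloop
  endfacet
  facet normal 0.0000 1.0000 0.0000
    outer loop
      vertex 4.000 25.000 0.000
      vertex 0.000 25.000 0.000
      vertex 0.000 25.000 8.000
    endloop
  endfacet
  facet normal 0.0000 1.0000 0.0000
    outer loop
      vertex 4.000 25.000 0.000
      vertex 0.000 25.000 8.000
      vertex 4.000 25.000 8.000
    endloop
  endfacet
  facet normal -1.0000 0.0000 0.0000
    outer loop
      vertex 0.000 25.000 0.000
      vertex 0.000 0.000 0.000
      vertex 0.000 0.000 8.000
    endloop
  endfacet
  facet normal -1.0000 0.0000 0.0000
    outer loop
      vertex 0.000 25.000 0.000
      vertex 0.000 0.000 8.000
      vertex 0.000 25.000 8.000
    endloop
  endfacet
endsolid part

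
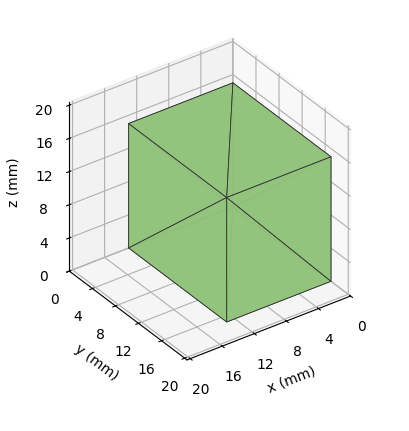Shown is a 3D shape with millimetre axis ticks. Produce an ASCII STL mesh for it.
Reading the render: the shape is a rectangular box, roughly 13 × 17 mm footprint and 15 mm tall (dimensions read to the nearest mm from the axis ticks). For the STL, each face is triangulated and given an outward normal.

solid part
  facet normal 0.0000 0.0000 -1.0000
    outer loop
      vertex 13.00 17.00 0.00
      vertex 13.00 0.00 0.00
      vertex 0.00 0.00 0.00
    endloop
  endfacet
  facet normal 0.0000 0.0000 -1.0000
    outer loop
      vertex 0.00 17.00 0.00
      vertex 13.00 17.00 0.00
      vertex 0.00 0.00 0.00
    endloop
  endfacet
  facet normal 0.0000 0.0000 1.0000
    outer loop
      vertex 0.00 0.00 15.00
      vertex 13.00 0.00 15.00
      vertex 13.00 17.00 15.00
    endloop
  endfacet
  facet normal 0.0000 0.0000 1.0000
    outer loop
      vertex 0.00 0.00 15.00
      vertex 13.00 17.00 15.00
      vertex 0.00 17.00 15.00
    endloop
  endfacet
  facet normal 0.0000 -1.0000 0.0000
    outer loop
      vertex 0.00 0.00 0.00
      vertex 13.00 0.00 0.00
      vertex 13.00 0.00 15.00
    endloop
  endfacet
  facet normal 0.0000 -1.0000 0.0000
    outer loop
      vertex 0.00 0.00 0.00
      vertex 13.00 0.00 15.00
      vertex 0.00 0.00 15.00
    endloop
  endfacet
  facet normal 0.0000 1.0000 0.0000
    outer loop
      vertex 13.00 17.00 15.00
      vertex 13.00 17.00 0.00
      vertex 0.00 17.00 0.00
    endloop
  endfacet
  facet normal 0.0000 1.0000 0.0000
    outer loop
      vertex 0.00 17.00 15.00
      vertex 13.00 17.00 15.00
      vertex 0.00 17.00 0.00
    endloop
  endfacet
  facet normal -1.0000 0.0000 0.0000
    outer loop
      vertex 0.00 17.00 15.00
      vertex 0.00 17.00 0.00
      vertex 0.00 0.00 0.00
    endloop
  endfacet
  facet normal -1.0000 0.0000 0.0000
    outer loop
      vertex 0.00 0.00 15.00
      vertex 0.00 17.00 15.00
      vertex 0.00 0.00 0.00
    endloop
  endfacet
  facet normal 1.0000 0.0000 0.0000
    outer loop
      vertex 13.00 0.00 0.00
      vertex 13.00 17.00 0.00
      vertex 13.00 17.00 15.00
    endloop
  endfacet
  facet normal 1.0000 0.0000 0.0000
    outer loop
      vertex 13.00 0.00 0.00
      vertex 13.00 17.00 15.00
      vertex 13.00 0.00 15.00
    endloop
  endfacet
endsolid part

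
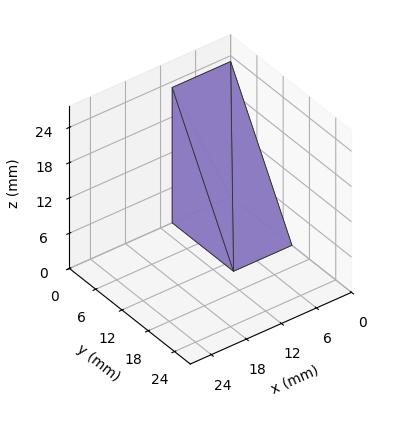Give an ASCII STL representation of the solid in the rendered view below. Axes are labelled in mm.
Reading the render: the shape is a wedge (ramp): 10 × 14 mm base, rising to 23 mm along the y=0 edge and sloping linearly to z=0 at y=14 (dimensions read to the nearest mm from the axis ticks). For the STL, each face is triangulated and given an outward normal.

solid part
  facet normal 0.0000 0.0000 -1.0000
    outer loop
      vertex 10.000 14.000 0.000
      vertex 10.000 0.000 0.000
      vertex 0.000 0.000 0.000
    endloop
  endfacet
  facet normal 0.0000 0.0000 -1.0000
    outer loop
      vertex 0.000 14.000 0.000
      vertex 10.000 14.000 0.000
      vertex 0.000 0.000 0.000
    endloop
  endfacet
  facet normal 0.0000 -1.0000 0.0000
    outer loop
      vertex 0.000 0.000 0.000
      vertex 10.000 0.000 0.000
      vertex 10.000 0.000 23.000
    endloop
  endfacet
  facet normal 0.0000 -1.0000 0.0000
    outer loop
      vertex 0.000 0.000 0.000
      vertex 10.000 0.000 23.000
      vertex 0.000 0.000 23.000
    endloop
  endfacet
  facet normal 0.0000 0.8542 0.5199
    outer loop
      vertex 0.000 0.000 23.000
      vertex 10.000 0.000 23.000
      vertex 10.000 14.000 0.000
    endloop
  endfacet
  facet normal 0.0000 0.8542 0.5199
    outer loop
      vertex 0.000 0.000 23.000
      vertex 10.000 14.000 0.000
      vertex 0.000 14.000 0.000
    endloop
  endfacet
  facet normal -1.0000 0.0000 0.0000
    outer loop
      vertex 0.000 0.000 23.000
      vertex 0.000 14.000 0.000
      vertex 0.000 0.000 0.000
    endloop
  endfacet
  facet normal 1.0000 0.0000 0.0000
    outer loop
      vertex 10.000 0.000 0.000
      vertex 10.000 14.000 0.000
      vertex 10.000 0.000 23.000
    endloop
  endfacet
endsolid part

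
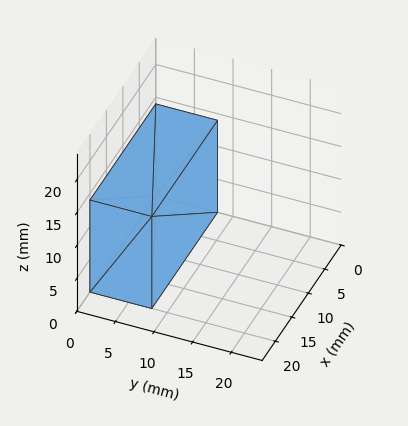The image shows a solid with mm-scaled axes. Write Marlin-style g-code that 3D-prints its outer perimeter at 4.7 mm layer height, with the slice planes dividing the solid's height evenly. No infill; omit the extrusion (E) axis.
Reading the render: the shape is a rectangular box, roughly 20 × 8 mm footprint and 14 mm tall (dimensions read to the nearest mm from the axis ticks). For the g-code, the solid's height is divided into equal slices at the stated Δz and each level perimeter traced with G1 moves after a G0 lift.

; perimeter-only toolpath
G21 ; units = mm
G90 ; absolute positioning
G28 ; home
; layer 1
G0 Z4.7
G0 X0.0 Y0.0
G1 X20.0 Y0.0
G1 X20.0 Y8.0
G1 X0.0 Y8.0
G1 X0.0 Y0.0
; layer 2
G0 Z9.3
G0 X0.0 Y0.0
G1 X20.0 Y0.0
G1 X20.0 Y8.0
G1 X0.0 Y8.0
G1 X0.0 Y0.0
; layer 3
G0 Z14.0
G0 X0.0 Y0.0
G1 X20.0 Y0.0
G1 X20.0 Y8.0
G1 X0.0 Y8.0
G1 X0.0 Y0.0
M2 ; end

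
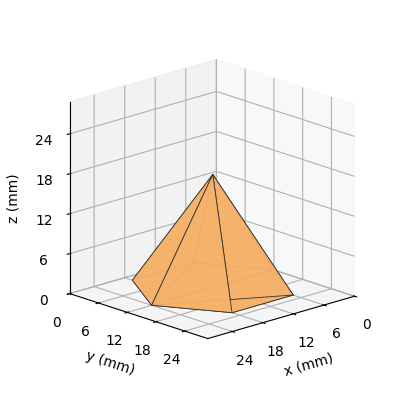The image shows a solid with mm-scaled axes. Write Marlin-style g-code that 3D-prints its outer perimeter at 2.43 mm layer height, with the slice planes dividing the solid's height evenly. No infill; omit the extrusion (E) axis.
Reading the render: the shape is a regular 6-sided pyramid, base circumscribed radius ≈ 12 mm, apex at z ≈ 17 mm (dimensions read to the nearest mm from the axis ticks). For the g-code, the solid's height is divided into equal slices at the stated Δz and each level perimeter traced with G1 moves after a G0 lift.

; perimeter-only toolpath
G21 ; units = mm
G90 ; absolute positioning
G28 ; home
; layer 1
G0 Z2.43
G0 X22.29 Y12.00
G1 X17.14 Y20.91
G1 X6.86 Y20.91
G1 X1.71 Y12.00
G1 X6.86 Y3.09
G1 X17.14 Y3.09
G1 X22.29 Y12.00
; layer 2
G0 Z4.86
G0 X20.57 Y12.00
G1 X16.29 Y19.42
G1 X7.71 Y19.42
G1 X3.43 Y12.00
G1 X7.71 Y4.58
G1 X16.29 Y4.58
G1 X20.57 Y12.00
; layer 3
G0 Z7.29
G0 X18.86 Y12.00
G1 X15.43 Y17.94
G1 X8.57 Y17.94
G1 X5.14 Y12.00
G1 X8.57 Y6.06
G1 X15.43 Y6.06
G1 X18.86 Y12.00
; layer 4
G0 Z9.71
G0 X17.14 Y12.00
G1 X14.57 Y16.45
G1 X9.43 Y16.45
G1 X6.86 Y12.00
G1 X9.43 Y7.55
G1 X14.57 Y7.55
G1 X17.14 Y12.00
; layer 5
G0 Z12.14
G0 X15.43 Y12.00
G1 X13.71 Y14.97
G1 X10.29 Y14.97
G1 X8.57 Y12.00
G1 X10.29 Y9.03
G1 X13.71 Y9.03
G1 X15.43 Y12.00
; layer 6
G0 Z14.57
G0 X13.71 Y12.00
G1 X12.86 Y13.48
G1 X11.14 Y13.48
G1 X10.29 Y12.00
G1 X11.14 Y10.52
G1 X12.86 Y10.52
G1 X13.71 Y12.00
M2 ; end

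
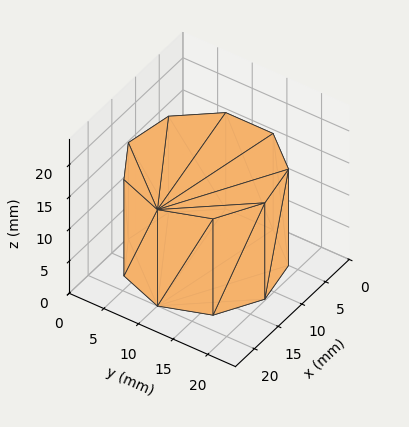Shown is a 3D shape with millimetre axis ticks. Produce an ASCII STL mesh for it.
Reading the render: the shape is a regular 9-sided prism (a cylinder approximated with 9 flat sides), circumscribed radius ≈ 10 mm, height ≈ 15 mm (dimensions read to the nearest mm from the axis ticks). For the STL, each face is triangulated and given an outward normal.

solid part
  facet normal 0.0000 0.0000 -1.0000
    outer loop
      vertex 11.736 19.848 0.000
      vertex 17.660 16.428 0.000
      vertex 20.000 10.000 0.000
    endloop
  endfacet
  facet normal 0.0000 0.0000 -1.0000
    outer loop
      vertex 5.000 18.660 0.000
      vertex 11.736 19.848 0.000
      vertex 20.000 10.000 0.000
    endloop
  endfacet
  facet normal 0.0000 0.0000 -1.0000
    outer loop
      vertex 0.603 13.420 0.000
      vertex 5.000 18.660 0.000
      vertex 20.000 10.000 0.000
    endloop
  endfacet
  facet normal 0.0000 0.0000 -1.0000
    outer loop
      vertex 0.603 6.580 0.000
      vertex 0.603 13.420 0.000
      vertex 20.000 10.000 0.000
    endloop
  endfacet
  facet normal 0.0000 0.0000 -1.0000
    outer loop
      vertex 5.000 1.340 0.000
      vertex 0.603 6.580 0.000
      vertex 20.000 10.000 0.000
    endloop
  endfacet
  facet normal 0.0000 0.0000 -1.0000
    outer loop
      vertex 11.736 0.152 0.000
      vertex 5.000 1.340 0.000
      vertex 20.000 10.000 0.000
    endloop
  endfacet
  facet normal 0.0000 0.0000 -1.0000
    outer loop
      vertex 17.660 3.572 0.000
      vertex 11.736 0.152 0.000
      vertex 20.000 10.000 0.000
    endloop
  endfacet
  facet normal 0.0000 0.0000 1.0000
    outer loop
      vertex 20.000 10.000 15.000
      vertex 17.660 16.428 15.000
      vertex 11.736 19.848 15.000
    endloop
  endfacet
  facet normal 0.0000 0.0000 1.0000
    outer loop
      vertex 20.000 10.000 15.000
      vertex 11.736 19.848 15.000
      vertex 5.000 18.660 15.000
    endloop
  endfacet
  facet normal 0.0000 0.0000 1.0000
    outer loop
      vertex 20.000 10.000 15.000
      vertex 5.000 18.660 15.000
      vertex 0.603 13.420 15.000
    endloop
  endfacet
  facet normal 0.0000 0.0000 1.0000
    outer loop
      vertex 20.000 10.000 15.000
      vertex 0.603 13.420 15.000
      vertex 0.603 6.580 15.000
    endloop
  endfacet
  facet normal 0.0000 0.0000 1.0000
    outer loop
      vertex 20.000 10.000 15.000
      vertex 0.603 6.580 15.000
      vertex 5.000 1.340 15.000
    endloop
  endfacet
  facet normal 0.0000 0.0000 1.0000
    outer loop
      vertex 20.000 10.000 15.000
      vertex 5.000 1.340 15.000
      vertex 11.736 0.152 15.000
    endloop
  endfacet
  facet normal 0.0000 0.0000 1.0000
    outer loop
      vertex 20.000 10.000 15.000
      vertex 11.736 0.152 15.000
      vertex 17.660 3.572 15.000
    endloop
  endfacet
  facet normal 0.9397 0.3421 0.0000
    outer loop
      vertex 20.000 10.000 0.000
      vertex 17.660 16.428 0.000
      vertex 17.660 16.428 15.000
    endloop
  endfacet
  facet normal 0.9397 0.3421 0.0000
    outer loop
      vertex 20.000 10.000 0.000
      vertex 17.660 16.428 15.000
      vertex 20.000 10.000 15.000
    endloop
  endfacet
  facet normal 0.5000 0.8660 0.0000
    outer loop
      vertex 17.660 16.428 0.000
      vertex 11.736 19.848 0.000
      vertex 11.736 19.848 15.000
    endloop
  endfacet
  facet normal 0.5000 0.8660 0.0000
    outer loop
      vertex 17.660 16.428 0.000
      vertex 11.736 19.848 15.000
      vertex 17.660 16.428 15.000
    endloop
  endfacet
  facet normal -0.1737 0.9848 0.0000
    outer loop
      vertex 11.736 19.848 0.000
      vertex 5.000 18.660 0.000
      vertex 5.000 18.660 15.000
    endloop
  endfacet
  facet normal -0.1737 0.9848 0.0000
    outer loop
      vertex 11.736 19.848 0.000
      vertex 5.000 18.660 15.000
      vertex 11.736 19.848 15.000
    endloop
  endfacet
  facet normal -0.7660 0.6428 0.0000
    outer loop
      vertex 5.000 18.660 0.000
      vertex 0.603 13.420 0.000
      vertex 0.603 13.420 15.000
    endloop
  endfacet
  facet normal -0.7660 0.6428 0.0000
    outer loop
      vertex 5.000 18.660 0.000
      vertex 0.603 13.420 15.000
      vertex 5.000 18.660 15.000
    endloop
  endfacet
  facet normal -1.0000 0.0000 0.0000
    outer loop
      vertex 0.603 13.420 0.000
      vertex 0.603 6.580 0.000
      vertex 0.603 6.580 15.000
    endloop
  endfacet
  facet normal -1.0000 0.0000 0.0000
    outer loop
      vertex 0.603 13.420 0.000
      vertex 0.603 6.580 15.000
      vertex 0.603 13.420 15.000
    endloop
  endfacet
  facet normal -0.7660 -0.6428 0.0000
    outer loop
      vertex 0.603 6.580 0.000
      vertex 5.000 1.340 0.000
      vertex 5.000 1.340 15.000
    endloop
  endfacet
  facet normal -0.7660 -0.6428 0.0000
    outer loop
      vertex 0.603 6.580 0.000
      vertex 5.000 1.340 15.000
      vertex 0.603 6.580 15.000
    endloop
  endfacet
  facet normal -0.1737 -0.9848 0.0000
    outer loop
      vertex 5.000 1.340 0.000
      vertex 11.736 0.152 0.000
      vertex 11.736 0.152 15.000
    endloop
  endfacet
  facet normal -0.1737 -0.9848 0.0000
    outer loop
      vertex 5.000 1.340 0.000
      vertex 11.736 0.152 15.000
      vertex 5.000 1.340 15.000
    endloop
  endfacet
  facet normal 0.5000 -0.8660 0.0000
    outer loop
      vertex 11.736 0.152 0.000
      vertex 17.660 3.572 0.000
      vertex 17.660 3.572 15.000
    endloop
  endfacet
  facet normal 0.5000 -0.8660 0.0000
    outer loop
      vertex 11.736 0.152 0.000
      vertex 17.660 3.572 15.000
      vertex 11.736 0.152 15.000
    endloop
  endfacet
  facet normal 0.9397 -0.3421 0.0000
    outer loop
      vertex 17.660 3.572 0.000
      vertex 20.000 10.000 0.000
      vertex 20.000 10.000 15.000
    endloop
  endfacet
  facet normal 0.9397 -0.3421 0.0000
    outer loop
      vertex 17.660 3.572 0.000
      vertex 20.000 10.000 15.000
      vertex 17.660 3.572 15.000
    endloop
  endfacet
endsolid part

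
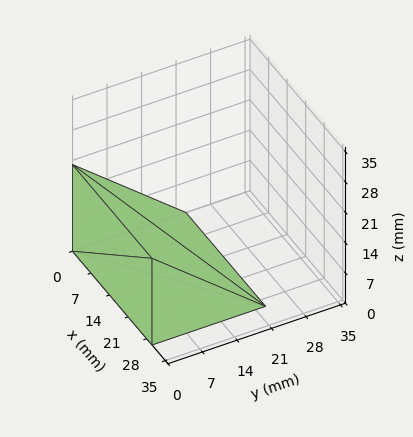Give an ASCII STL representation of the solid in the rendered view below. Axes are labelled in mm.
Reading the render: the shape is a wedge (ramp): 30 × 23 mm base, rising to 20 mm along the y=0 edge and sloping linearly to z=0 at y=23 (dimensions read to the nearest mm from the axis ticks). For the STL, each face is triangulated and given an outward normal.

solid part
  facet normal 0.0000 0.0000 -1.0000
    outer loop
      vertex 30.00 23.00 0.00
      vertex 30.00 0.00 0.00
      vertex 0.00 0.00 0.00
    endloop
  endfacet
  facet normal 0.0000 0.0000 -1.0000
    outer loop
      vertex 0.00 23.00 0.00
      vertex 30.00 23.00 0.00
      vertex 0.00 0.00 0.00
    endloop
  endfacet
  facet normal 0.0000 -1.0000 0.0000
    outer loop
      vertex 0.00 0.00 0.00
      vertex 30.00 0.00 0.00
      vertex 30.00 0.00 20.00
    endloop
  endfacet
  facet normal 0.0000 -1.0000 0.0000
    outer loop
      vertex 0.00 0.00 0.00
      vertex 30.00 0.00 20.00
      vertex 0.00 0.00 20.00
    endloop
  endfacet
  facet normal 0.0000 0.6562 0.7546
    outer loop
      vertex 0.00 0.00 20.00
      vertex 30.00 0.00 20.00
      vertex 30.00 23.00 0.00
    endloop
  endfacet
  facet normal 0.0000 0.6562 0.7546
    outer loop
      vertex 0.00 0.00 20.00
      vertex 30.00 23.00 0.00
      vertex 0.00 23.00 0.00
    endloop
  endfacet
  facet normal -1.0000 0.0000 0.0000
    outer loop
      vertex 0.00 0.00 20.00
      vertex 0.00 23.00 0.00
      vertex 0.00 0.00 0.00
    endloop
  endfacet
  facet normal 1.0000 0.0000 0.0000
    outer loop
      vertex 30.00 0.00 0.00
      vertex 30.00 23.00 0.00
      vertex 30.00 0.00 20.00
    endloop
  endfacet
endsolid part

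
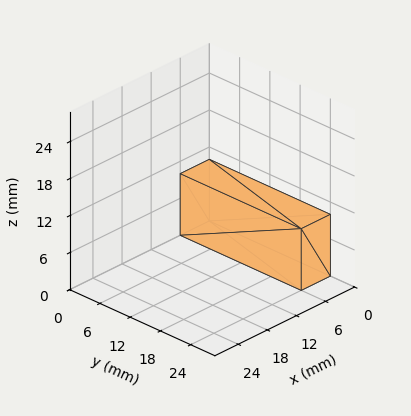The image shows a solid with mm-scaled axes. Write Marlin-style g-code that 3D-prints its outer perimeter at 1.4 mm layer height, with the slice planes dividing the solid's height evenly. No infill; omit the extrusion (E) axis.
Reading the render: the shape is a rectangular box, roughly 6 × 24 mm footprint and 10 mm tall (dimensions read to the nearest mm from the axis ticks). For the g-code, the solid's height is divided into equal slices at the stated Δz and each level perimeter traced with G1 moves after a G0 lift.

; perimeter-only toolpath
G21 ; units = mm
G90 ; absolute positioning
G28 ; home
; layer 1
G0 Z1.4
G0 X0.0 Y0.0
G1 X6.0 Y0.0
G1 X6.0 Y24.0
G1 X0.0 Y24.0
G1 X0.0 Y0.0
; layer 2
G0 Z2.9
G0 X0.0 Y0.0
G1 X6.0 Y0.0
G1 X6.0 Y24.0
G1 X0.0 Y24.0
G1 X0.0 Y0.0
; layer 3
G0 Z4.3
G0 X0.0 Y0.0
G1 X6.0 Y0.0
G1 X6.0 Y24.0
G1 X0.0 Y24.0
G1 X0.0 Y0.0
; layer 4
G0 Z5.7
G0 X0.0 Y0.0
G1 X6.0 Y0.0
G1 X6.0 Y24.0
G1 X0.0 Y24.0
G1 X0.0 Y0.0
; layer 5
G0 Z7.1
G0 X0.0 Y0.0
G1 X6.0 Y0.0
G1 X6.0 Y24.0
G1 X0.0 Y24.0
G1 X0.0 Y0.0
; layer 6
G0 Z8.6
G0 X0.0 Y0.0
G1 X6.0 Y0.0
G1 X6.0 Y24.0
G1 X0.0 Y24.0
G1 X0.0 Y0.0
; layer 7
G0 Z10.0
G0 X0.0 Y0.0
G1 X6.0 Y0.0
G1 X6.0 Y24.0
G1 X0.0 Y24.0
G1 X0.0 Y0.0
M2 ; end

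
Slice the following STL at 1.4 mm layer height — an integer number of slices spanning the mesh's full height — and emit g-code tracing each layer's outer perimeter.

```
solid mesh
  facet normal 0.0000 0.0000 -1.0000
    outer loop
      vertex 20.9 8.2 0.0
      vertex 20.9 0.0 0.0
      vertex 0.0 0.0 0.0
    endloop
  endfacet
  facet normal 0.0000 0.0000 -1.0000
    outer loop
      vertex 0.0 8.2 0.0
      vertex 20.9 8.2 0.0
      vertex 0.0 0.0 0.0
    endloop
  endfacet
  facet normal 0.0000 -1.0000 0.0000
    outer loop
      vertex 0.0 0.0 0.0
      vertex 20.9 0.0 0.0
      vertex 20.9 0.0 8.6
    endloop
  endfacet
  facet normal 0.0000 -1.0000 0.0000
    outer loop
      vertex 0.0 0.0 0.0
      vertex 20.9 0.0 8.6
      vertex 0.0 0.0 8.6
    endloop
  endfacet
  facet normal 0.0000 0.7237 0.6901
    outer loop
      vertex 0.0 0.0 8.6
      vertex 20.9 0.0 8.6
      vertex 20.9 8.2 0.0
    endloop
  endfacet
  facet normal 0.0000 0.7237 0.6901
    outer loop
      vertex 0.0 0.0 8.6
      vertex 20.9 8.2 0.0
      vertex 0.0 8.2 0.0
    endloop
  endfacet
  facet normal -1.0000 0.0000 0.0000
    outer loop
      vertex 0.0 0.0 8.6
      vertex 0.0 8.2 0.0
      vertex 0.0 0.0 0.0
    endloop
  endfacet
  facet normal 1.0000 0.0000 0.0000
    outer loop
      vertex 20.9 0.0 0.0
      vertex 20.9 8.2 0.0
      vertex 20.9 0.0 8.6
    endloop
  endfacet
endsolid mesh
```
; perimeter-only toolpath
G21 ; units = mm
G90 ; absolute positioning
G28 ; home
; layer 1
G0 Z1.4
G0 X0.0 Y0.0
G1 X20.9 Y0.0
G1 X20.9 Y6.8
G1 X0.0 Y6.8
G1 X0.0 Y0.0
; layer 2
G0 Z2.9
G0 X0.0 Y0.0
G1 X20.9 Y0.0
G1 X20.9 Y5.5
G1 X0.0 Y5.5
G1 X0.0 Y0.0
; layer 3
G0 Z4.3
G0 X0.0 Y0.0
G1 X20.9 Y0.0
G1 X20.9 Y4.1
G1 X0.0 Y4.1
G1 X0.0 Y0.0
; layer 4
G0 Z5.7
G0 X0.0 Y0.0
G1 X20.9 Y0.0
G1 X20.9 Y2.7
G1 X0.0 Y2.7
G1 X0.0 Y0.0
; layer 5
G0 Z7.2
G0 X0.0 Y0.0
G1 X20.9 Y0.0
G1 X20.9 Y1.4
G1 X0.0 Y1.4
G1 X0.0 Y0.0
M2 ; end

The solid is a wedge (ramp): 20.9 × 8.2 mm base, rising to 8.6 mm along the y=0 edge and sloping linearly to z=0 at y=8.2. Slicing at Δz = 1.4 mm — 6 equal slices spanning the solid's height, so layer i sits at z = i·h/6 — gives 5 non-empty perimeters. Each is a 4-segment closed polygon; G0 lifts to the layer z and rapids to the start vertex, then G1 traces the edges. The cross-section shrinks linearly with z (the slice at the apex is degenerate and omitted).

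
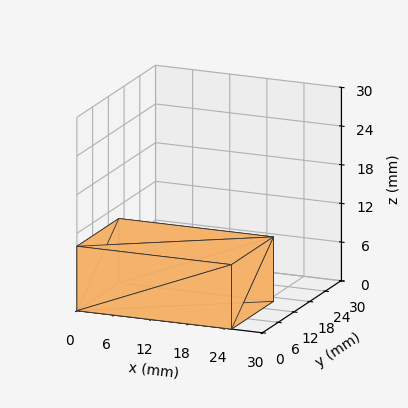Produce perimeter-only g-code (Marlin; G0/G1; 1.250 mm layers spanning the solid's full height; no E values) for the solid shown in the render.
Reading the render: the shape is a rectangular box, roughly 25 × 16 mm footprint and 10 mm tall (dimensions read to the nearest mm from the axis ticks). For the g-code, the solid's height is divided into equal slices at the stated Δz and each level perimeter traced with G1 moves after a G0 lift.

; perimeter-only toolpath
G21 ; units = mm
G90 ; absolute positioning
G28 ; home
; layer 1
G0 Z1.250
G0 X0.000 Y0.000
G1 X25.000 Y0.000
G1 X25.000 Y16.000
G1 X0.000 Y16.000
G1 X0.000 Y0.000
; layer 2
G0 Z2.500
G0 X0.000 Y0.000
G1 X25.000 Y0.000
G1 X25.000 Y16.000
G1 X0.000 Y16.000
G1 X0.000 Y0.000
; layer 3
G0 Z3.750
G0 X0.000 Y0.000
G1 X25.000 Y0.000
G1 X25.000 Y16.000
G1 X0.000 Y16.000
G1 X0.000 Y0.000
; layer 4
G0 Z5.000
G0 X0.000 Y0.000
G1 X25.000 Y0.000
G1 X25.000 Y16.000
G1 X0.000 Y16.000
G1 X0.000 Y0.000
; layer 5
G0 Z6.250
G0 X0.000 Y0.000
G1 X25.000 Y0.000
G1 X25.000 Y16.000
G1 X0.000 Y16.000
G1 X0.000 Y0.000
; layer 6
G0 Z7.500
G0 X0.000 Y0.000
G1 X25.000 Y0.000
G1 X25.000 Y16.000
G1 X0.000 Y16.000
G1 X0.000 Y0.000
; layer 7
G0 Z8.750
G0 X0.000 Y0.000
G1 X25.000 Y0.000
G1 X25.000 Y16.000
G1 X0.000 Y16.000
G1 X0.000 Y0.000
; layer 8
G0 Z10.000
G0 X0.000 Y0.000
G1 X25.000 Y0.000
G1 X25.000 Y16.000
G1 X0.000 Y16.000
G1 X0.000 Y0.000
M2 ; end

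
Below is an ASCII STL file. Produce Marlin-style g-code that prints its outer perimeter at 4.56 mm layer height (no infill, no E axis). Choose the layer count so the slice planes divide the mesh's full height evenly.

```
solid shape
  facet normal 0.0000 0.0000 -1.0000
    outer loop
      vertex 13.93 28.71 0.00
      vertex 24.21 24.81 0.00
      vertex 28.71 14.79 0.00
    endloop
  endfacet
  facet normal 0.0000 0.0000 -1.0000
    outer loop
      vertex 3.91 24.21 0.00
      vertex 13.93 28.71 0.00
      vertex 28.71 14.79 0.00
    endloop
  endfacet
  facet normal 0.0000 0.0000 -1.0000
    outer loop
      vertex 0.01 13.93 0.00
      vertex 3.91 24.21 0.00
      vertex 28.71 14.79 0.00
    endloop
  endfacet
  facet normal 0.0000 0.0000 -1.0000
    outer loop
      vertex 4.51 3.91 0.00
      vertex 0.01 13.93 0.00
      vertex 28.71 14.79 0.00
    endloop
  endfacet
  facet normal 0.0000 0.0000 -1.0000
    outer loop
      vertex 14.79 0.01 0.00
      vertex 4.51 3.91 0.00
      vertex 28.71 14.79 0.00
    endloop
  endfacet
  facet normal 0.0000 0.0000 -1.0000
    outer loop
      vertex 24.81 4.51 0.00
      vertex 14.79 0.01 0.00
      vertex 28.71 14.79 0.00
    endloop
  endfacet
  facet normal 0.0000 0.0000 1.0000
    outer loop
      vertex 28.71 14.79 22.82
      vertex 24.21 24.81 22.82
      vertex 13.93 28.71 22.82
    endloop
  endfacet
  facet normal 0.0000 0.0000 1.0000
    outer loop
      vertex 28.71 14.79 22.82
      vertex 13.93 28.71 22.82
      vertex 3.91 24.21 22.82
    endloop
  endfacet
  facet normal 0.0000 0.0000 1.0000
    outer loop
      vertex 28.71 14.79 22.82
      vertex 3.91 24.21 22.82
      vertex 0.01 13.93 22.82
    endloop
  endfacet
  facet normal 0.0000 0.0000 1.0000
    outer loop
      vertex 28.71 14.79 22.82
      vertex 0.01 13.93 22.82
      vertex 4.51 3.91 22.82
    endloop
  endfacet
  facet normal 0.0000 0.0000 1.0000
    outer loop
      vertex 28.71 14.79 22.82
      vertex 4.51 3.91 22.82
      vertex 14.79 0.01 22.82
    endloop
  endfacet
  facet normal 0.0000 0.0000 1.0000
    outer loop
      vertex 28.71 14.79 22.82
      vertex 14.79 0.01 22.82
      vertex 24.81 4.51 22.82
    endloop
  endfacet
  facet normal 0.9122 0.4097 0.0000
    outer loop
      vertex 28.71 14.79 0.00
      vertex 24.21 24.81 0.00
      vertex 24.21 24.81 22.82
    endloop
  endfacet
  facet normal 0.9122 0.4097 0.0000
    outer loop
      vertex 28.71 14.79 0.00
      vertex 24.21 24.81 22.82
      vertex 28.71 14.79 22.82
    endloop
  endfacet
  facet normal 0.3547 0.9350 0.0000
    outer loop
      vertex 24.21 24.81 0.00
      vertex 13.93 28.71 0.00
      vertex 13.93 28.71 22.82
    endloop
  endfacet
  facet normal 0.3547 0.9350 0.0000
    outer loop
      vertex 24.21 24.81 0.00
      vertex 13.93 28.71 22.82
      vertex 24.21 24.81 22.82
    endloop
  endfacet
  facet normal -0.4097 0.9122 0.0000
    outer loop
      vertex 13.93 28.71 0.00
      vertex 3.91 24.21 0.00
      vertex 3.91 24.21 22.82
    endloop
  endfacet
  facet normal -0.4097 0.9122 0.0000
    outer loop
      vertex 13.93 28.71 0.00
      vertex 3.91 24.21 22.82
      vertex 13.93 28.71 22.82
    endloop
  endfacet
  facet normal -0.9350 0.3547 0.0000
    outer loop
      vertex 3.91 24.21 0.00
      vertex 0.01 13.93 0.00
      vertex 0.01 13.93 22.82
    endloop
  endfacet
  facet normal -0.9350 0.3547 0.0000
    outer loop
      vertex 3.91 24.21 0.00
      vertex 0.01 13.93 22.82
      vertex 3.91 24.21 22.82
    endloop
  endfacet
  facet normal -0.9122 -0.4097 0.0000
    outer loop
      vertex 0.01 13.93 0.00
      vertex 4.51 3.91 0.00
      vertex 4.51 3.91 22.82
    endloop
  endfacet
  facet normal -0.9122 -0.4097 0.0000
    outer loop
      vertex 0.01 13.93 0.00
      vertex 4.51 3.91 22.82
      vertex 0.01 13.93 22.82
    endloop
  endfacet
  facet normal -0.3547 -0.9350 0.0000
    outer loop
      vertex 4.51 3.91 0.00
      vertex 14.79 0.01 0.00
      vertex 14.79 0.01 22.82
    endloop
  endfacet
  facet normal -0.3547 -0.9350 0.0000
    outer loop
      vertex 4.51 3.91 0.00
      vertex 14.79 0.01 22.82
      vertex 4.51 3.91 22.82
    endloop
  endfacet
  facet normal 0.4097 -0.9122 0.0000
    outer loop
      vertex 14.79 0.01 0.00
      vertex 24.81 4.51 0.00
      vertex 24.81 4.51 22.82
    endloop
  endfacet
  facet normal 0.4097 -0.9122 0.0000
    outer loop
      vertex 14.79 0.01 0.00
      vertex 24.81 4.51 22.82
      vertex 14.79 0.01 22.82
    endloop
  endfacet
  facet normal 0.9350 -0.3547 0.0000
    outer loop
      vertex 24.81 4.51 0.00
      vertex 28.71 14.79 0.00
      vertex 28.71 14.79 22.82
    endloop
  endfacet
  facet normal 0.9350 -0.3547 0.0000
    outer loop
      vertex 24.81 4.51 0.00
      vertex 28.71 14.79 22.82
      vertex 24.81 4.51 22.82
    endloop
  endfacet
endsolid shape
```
; perimeter-only toolpath
G21 ; units = mm
G90 ; absolute positioning
G28 ; home
; layer 1
G0 Z4.56
G0 X28.71 Y14.79
G1 X24.21 Y24.81
G1 X13.93 Y28.71
G1 X3.91 Y24.21
G1 X0.01 Y13.93
G1 X4.51 Y3.91
G1 X14.79 Y0.01
G1 X24.81 Y4.51
G1 X28.71 Y14.79
; layer 2
G0 Z9.13
G0 X28.71 Y14.79
G1 X24.21 Y24.81
G1 X13.93 Y28.71
G1 X3.91 Y24.21
G1 X0.01 Y13.93
G1 X4.51 Y3.91
G1 X14.79 Y0.01
G1 X24.81 Y4.51
G1 X28.71 Y14.79
; layer 3
G0 Z13.69
G0 X28.71 Y14.79
G1 X24.21 Y24.81
G1 X13.93 Y28.71
G1 X3.91 Y24.21
G1 X0.01 Y13.93
G1 X4.51 Y3.91
G1 X14.79 Y0.01
G1 X24.81 Y4.51
G1 X28.71 Y14.79
; layer 4
G0 Z18.26
G0 X28.71 Y14.79
G1 X24.21 Y24.81
G1 X13.93 Y28.71
G1 X3.91 Y24.21
G1 X0.01 Y13.93
G1 X4.51 Y3.91
G1 X14.79 Y0.01
G1 X24.81 Y4.51
G1 X28.71 Y14.79
; layer 5
G0 Z22.82
G0 X28.71 Y14.79
G1 X24.21 Y24.81
G1 X13.93 Y28.71
G1 X3.91 Y24.21
G1 X0.01 Y13.93
G1 X4.51 Y3.91
G1 X14.79 Y0.01
G1 X24.81 Y4.51
G1 X28.71 Y14.79
M2 ; end

The solid is a regular 8-sided prism (a cylinder approximated with 8 flat sides), circumscribed radius ≈ 14.4 mm, height ≈ 22.8 mm. Slicing at Δz = 4.56 mm — 5 equal slices spanning the solid's height, so layer i sits at z = i·h/5 — gives 5 non-empty perimeters. Each is a 8-segment closed polygon; G0 lifts to the layer z and rapids to the start vertex, then G1 traces the edges.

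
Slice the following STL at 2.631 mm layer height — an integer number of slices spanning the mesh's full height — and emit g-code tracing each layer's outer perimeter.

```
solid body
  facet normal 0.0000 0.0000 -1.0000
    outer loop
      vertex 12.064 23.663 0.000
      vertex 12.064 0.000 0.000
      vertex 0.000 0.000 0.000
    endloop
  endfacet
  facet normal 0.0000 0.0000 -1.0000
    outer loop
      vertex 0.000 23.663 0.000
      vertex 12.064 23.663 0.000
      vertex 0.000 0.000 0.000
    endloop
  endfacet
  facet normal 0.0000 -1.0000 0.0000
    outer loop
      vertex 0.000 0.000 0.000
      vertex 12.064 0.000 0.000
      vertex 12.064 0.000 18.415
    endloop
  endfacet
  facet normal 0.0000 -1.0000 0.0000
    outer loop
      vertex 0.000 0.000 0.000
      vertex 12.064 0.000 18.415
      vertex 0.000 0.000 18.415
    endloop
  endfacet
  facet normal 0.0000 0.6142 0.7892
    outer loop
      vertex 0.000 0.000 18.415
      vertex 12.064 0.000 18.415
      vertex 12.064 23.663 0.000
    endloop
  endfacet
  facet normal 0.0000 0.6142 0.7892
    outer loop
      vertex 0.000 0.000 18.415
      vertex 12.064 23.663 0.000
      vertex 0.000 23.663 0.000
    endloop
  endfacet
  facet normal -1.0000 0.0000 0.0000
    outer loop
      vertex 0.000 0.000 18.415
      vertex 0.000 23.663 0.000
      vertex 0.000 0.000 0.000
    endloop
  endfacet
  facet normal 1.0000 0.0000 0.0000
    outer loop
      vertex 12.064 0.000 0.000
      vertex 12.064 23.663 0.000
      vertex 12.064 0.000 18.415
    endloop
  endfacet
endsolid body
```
; perimeter-only toolpath
G21 ; units = mm
G90 ; absolute positioning
G28 ; home
; layer 1
G0 Z2.631
G0 X0.000 Y0.000
G1 X12.064 Y0.000
G1 X12.064 Y20.283
G1 X0.000 Y20.283
G1 X0.000 Y0.000
; layer 2
G0 Z5.261
G0 X0.000 Y0.000
G1 X12.064 Y0.000
G1 X12.064 Y16.902
G1 X0.000 Y16.902
G1 X0.000 Y0.000
; layer 3
G0 Z7.892
G0 X0.000 Y0.000
G1 X12.064 Y0.000
G1 X12.064 Y13.522
G1 X0.000 Y13.522
G1 X0.000 Y0.000
; layer 4
G0 Z10.523
G0 X0.000 Y0.000
G1 X12.064 Y0.000
G1 X12.064 Y10.141
G1 X0.000 Y10.141
G1 X0.000 Y0.000
; layer 5
G0 Z13.154
G0 X0.000 Y0.000
G1 X12.064 Y0.000
G1 X12.064 Y6.761
G1 X0.000 Y6.761
G1 X0.000 Y0.000
; layer 6
G0 Z15.784
G0 X0.000 Y0.000
G1 X12.064 Y0.000
G1 X12.064 Y3.380
G1 X0.000 Y3.380
G1 X0.000 Y0.000
M2 ; end

The solid is a wedge (ramp): 12.1 × 23.7 mm base, rising to 18.4 mm along the y=0 edge and sloping linearly to z=0 at y=23.7. Slicing at Δz = 2.631 mm — 7 equal slices spanning the solid's height, so layer i sits at z = i·h/7 — gives 6 non-empty perimeters. Each is a 4-segment closed polygon; G0 lifts to the layer z and rapids to the start vertex, then G1 traces the edges. The cross-section shrinks linearly with z (the slice at the apex is degenerate and omitted).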